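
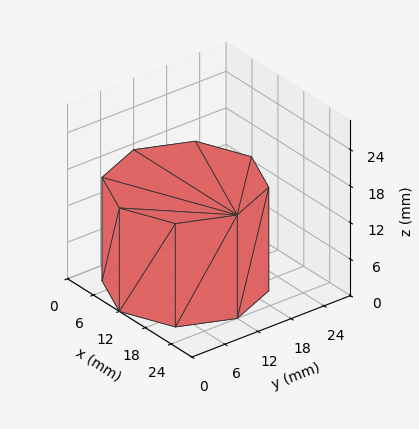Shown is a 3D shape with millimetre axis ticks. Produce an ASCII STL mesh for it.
Reading the render: the shape is a regular 8-sided prism (a cylinder approximated with 8 flat sides), circumscribed radius ≈ 12 mm, height ≈ 17 mm (dimensions read to the nearest mm from the axis ticks). For the STL, each face is triangulated and given an outward normal.

solid part
  facet normal 0.0000 0.0000 -1.0000
    outer loop
      vertex 12.000 24.000 0.000
      vertex 20.485 20.485 0.000
      vertex 24.000 12.000 0.000
    endloop
  endfacet
  facet normal 0.0000 0.0000 -1.0000
    outer loop
      vertex 3.515 20.485 0.000
      vertex 12.000 24.000 0.000
      vertex 24.000 12.000 0.000
    endloop
  endfacet
  facet normal 0.0000 0.0000 -1.0000
    outer loop
      vertex 0.000 12.000 0.000
      vertex 3.515 20.485 0.000
      vertex 24.000 12.000 0.000
    endloop
  endfacet
  facet normal 0.0000 0.0000 -1.0000
    outer loop
      vertex 3.515 3.515 0.000
      vertex 0.000 12.000 0.000
      vertex 24.000 12.000 0.000
    endloop
  endfacet
  facet normal 0.0000 0.0000 -1.0000
    outer loop
      vertex 12.000 0.000 0.000
      vertex 3.515 3.515 0.000
      vertex 24.000 12.000 0.000
    endloop
  endfacet
  facet normal 0.0000 0.0000 -1.0000
    outer loop
      vertex 20.485 3.515 0.000
      vertex 12.000 0.000 0.000
      vertex 24.000 12.000 0.000
    endloop
  endfacet
  facet normal 0.0000 0.0000 1.0000
    outer loop
      vertex 24.000 12.000 17.000
      vertex 20.485 20.485 17.000
      vertex 12.000 24.000 17.000
    endloop
  endfacet
  facet normal 0.0000 0.0000 1.0000
    outer loop
      vertex 24.000 12.000 17.000
      vertex 12.000 24.000 17.000
      vertex 3.515 20.485 17.000
    endloop
  endfacet
  facet normal 0.0000 0.0000 1.0000
    outer loop
      vertex 24.000 12.000 17.000
      vertex 3.515 20.485 17.000
      vertex 0.000 12.000 17.000
    endloop
  endfacet
  facet normal 0.0000 0.0000 1.0000
    outer loop
      vertex 24.000 12.000 17.000
      vertex 0.000 12.000 17.000
      vertex 3.515 3.515 17.000
    endloop
  endfacet
  facet normal 0.0000 0.0000 1.0000
    outer loop
      vertex 24.000 12.000 17.000
      vertex 3.515 3.515 17.000
      vertex 12.000 0.000 17.000
    endloop
  endfacet
  facet normal 0.0000 0.0000 1.0000
    outer loop
      vertex 24.000 12.000 17.000
      vertex 12.000 0.000 17.000
      vertex 20.485 3.515 17.000
    endloop
  endfacet
  facet normal 0.9239 0.3827 0.0000
    outer loop
      vertex 24.000 12.000 0.000
      vertex 20.485 20.485 0.000
      vertex 20.485 20.485 17.000
    endloop
  endfacet
  facet normal 0.9239 0.3827 0.0000
    outer loop
      vertex 24.000 12.000 0.000
      vertex 20.485 20.485 17.000
      vertex 24.000 12.000 17.000
    endloop
  endfacet
  facet normal 0.3827 0.9239 0.0000
    outer loop
      vertex 20.485 20.485 0.000
      vertex 12.000 24.000 0.000
      vertex 12.000 24.000 17.000
    endloop
  endfacet
  facet normal 0.3827 0.9239 0.0000
    outer loop
      vertex 20.485 20.485 0.000
      vertex 12.000 24.000 17.000
      vertex 20.485 20.485 17.000
    endloop
  endfacet
  facet normal -0.3827 0.9239 0.0000
    outer loop
      vertex 12.000 24.000 0.000
      vertex 3.515 20.485 0.000
      vertex 3.515 20.485 17.000
    endloop
  endfacet
  facet normal -0.3827 0.9239 0.0000
    outer loop
      vertex 12.000 24.000 0.000
      vertex 3.515 20.485 17.000
      vertex 12.000 24.000 17.000
    endloop
  endfacet
  facet normal -0.9239 0.3827 0.0000
    outer loop
      vertex 3.515 20.485 0.000
      vertex 0.000 12.000 0.000
      vertex 0.000 12.000 17.000
    endloop
  endfacet
  facet normal -0.9239 0.3827 0.0000
    outer loop
      vertex 3.515 20.485 0.000
      vertex 0.000 12.000 17.000
      vertex 3.515 20.485 17.000
    endloop
  endfacet
  facet normal -0.9239 -0.3827 0.0000
    outer loop
      vertex 0.000 12.000 0.000
      vertex 3.515 3.515 0.000
      vertex 3.515 3.515 17.000
    endloop
  endfacet
  facet normal -0.9239 -0.3827 0.0000
    outer loop
      vertex 0.000 12.000 0.000
      vertex 3.515 3.515 17.000
      vertex 0.000 12.000 17.000
    endloop
  endfacet
  facet normal -0.3827 -0.9239 0.0000
    outer loop
      vertex 3.515 3.515 0.000
      vertex 12.000 0.000 0.000
      vertex 12.000 0.000 17.000
    endloop
  endfacet
  facet normal -0.3827 -0.9239 0.0000
    outer loop
      vertex 3.515 3.515 0.000
      vertex 12.000 0.000 17.000
      vertex 3.515 3.515 17.000
    endloop
  endfacet
  facet normal 0.3827 -0.9239 0.0000
    outer loop
      vertex 12.000 0.000 0.000
      vertex 20.485 3.515 0.000
      vertex 20.485 3.515 17.000
    endloop
  endfacet
  facet normal 0.3827 -0.9239 0.0000
    outer loop
      vertex 12.000 0.000 0.000
      vertex 20.485 3.515 17.000
      vertex 12.000 0.000 17.000
    endloop
  endfacet
  facet normal 0.9239 -0.3827 0.0000
    outer loop
      vertex 20.485 3.515 0.000
      vertex 24.000 12.000 0.000
      vertex 24.000 12.000 17.000
    endloop
  endfacet
  facet normal 0.9239 -0.3827 0.0000
    outer loop
      vertex 20.485 3.515 0.000
      vertex 24.000 12.000 17.000
      vertex 20.485 3.515 17.000
    endloop
  endfacet
endsolid part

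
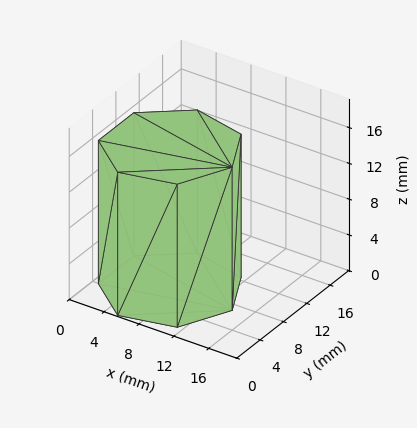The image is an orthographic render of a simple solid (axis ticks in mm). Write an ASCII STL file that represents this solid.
Reading the render: the shape is a regular 7-sided prism (a cylinder approximated with 7 flat sides), circumscribed radius ≈ 7 mm, height ≈ 16 mm (dimensions read to the nearest mm from the axis ticks). For the STL, each face is triangulated and given an outward normal.

solid part
  facet normal 0.0000 0.0000 -1.0000
    outer loop
      vertex 5.44 13.82 0.00
      vertex 11.36 12.47 0.00
      vertex 14.00 7.00 0.00
    endloop
  endfacet
  facet normal 0.0000 0.0000 -1.0000
    outer loop
      vertex 0.69 10.04 0.00
      vertex 5.44 13.82 0.00
      vertex 14.00 7.00 0.00
    endloop
  endfacet
  facet normal 0.0000 0.0000 -1.0000
    outer loop
      vertex 0.69 3.96 0.00
      vertex 0.69 10.04 0.00
      vertex 14.00 7.00 0.00
    endloop
  endfacet
  facet normal 0.0000 0.0000 -1.0000
    outer loop
      vertex 5.44 0.18 0.00
      vertex 0.69 3.96 0.00
      vertex 14.00 7.00 0.00
    endloop
  endfacet
  facet normal 0.0000 0.0000 -1.0000
    outer loop
      vertex 11.36 1.53 0.00
      vertex 5.44 0.18 0.00
      vertex 14.00 7.00 0.00
    endloop
  endfacet
  facet normal 0.0000 0.0000 1.0000
    outer loop
      vertex 14.00 7.00 16.00
      vertex 11.36 12.47 16.00
      vertex 5.44 13.82 16.00
    endloop
  endfacet
  facet normal 0.0000 0.0000 1.0000
    outer loop
      vertex 14.00 7.00 16.00
      vertex 5.44 13.82 16.00
      vertex 0.69 10.04 16.00
    endloop
  endfacet
  facet normal 0.0000 0.0000 1.0000
    outer loop
      vertex 14.00 7.00 16.00
      vertex 0.69 10.04 16.00
      vertex 0.69 3.96 16.00
    endloop
  endfacet
  facet normal 0.0000 0.0000 1.0000
    outer loop
      vertex 14.00 7.00 16.00
      vertex 0.69 3.96 16.00
      vertex 5.44 0.18 16.00
    endloop
  endfacet
  facet normal 0.0000 0.0000 1.0000
    outer loop
      vertex 14.00 7.00 16.00
      vertex 5.44 0.18 16.00
      vertex 11.36 1.53 16.00
    endloop
  endfacet
  facet normal 0.9006 0.4347 0.0000
    outer loop
      vertex 14.00 7.00 0.00
      vertex 11.36 12.47 0.00
      vertex 11.36 12.47 16.00
    endloop
  endfacet
  facet normal 0.9006 0.4347 0.0000
    outer loop
      vertex 14.00 7.00 0.00
      vertex 11.36 12.47 16.00
      vertex 14.00 7.00 16.00
    endloop
  endfacet
  facet normal 0.2223 0.9750 0.0000
    outer loop
      vertex 11.36 12.47 0.00
      vertex 5.44 13.82 0.00
      vertex 5.44 13.82 16.00
    endloop
  endfacet
  facet normal 0.2223 0.9750 0.0000
    outer loop
      vertex 11.36 12.47 0.00
      vertex 5.44 13.82 16.00
      vertex 11.36 12.47 16.00
    endloop
  endfacet
  facet normal -0.6227 0.7825 0.0000
    outer loop
      vertex 5.44 13.82 0.00
      vertex 0.69 10.04 0.00
      vertex 0.69 10.04 16.00
    endloop
  endfacet
  facet normal -0.6227 0.7825 0.0000
    outer loop
      vertex 5.44 13.82 0.00
      vertex 0.69 10.04 16.00
      vertex 5.44 13.82 16.00
    endloop
  endfacet
  facet normal -1.0000 0.0000 0.0000
    outer loop
      vertex 0.69 10.04 0.00
      vertex 0.69 3.96 0.00
      vertex 0.69 3.96 16.00
    endloop
  endfacet
  facet normal -1.0000 0.0000 0.0000
    outer loop
      vertex 0.69 10.04 0.00
      vertex 0.69 3.96 16.00
      vertex 0.69 10.04 16.00
    endloop
  endfacet
  facet normal -0.6227 -0.7825 0.0000
    outer loop
      vertex 0.69 3.96 0.00
      vertex 5.44 0.18 0.00
      vertex 5.44 0.18 16.00
    endloop
  endfacet
  facet normal -0.6227 -0.7825 0.0000
    outer loop
      vertex 0.69 3.96 0.00
      vertex 5.44 0.18 16.00
      vertex 0.69 3.96 16.00
    endloop
  endfacet
  facet normal 0.2223 -0.9750 0.0000
    outer loop
      vertex 5.44 0.18 0.00
      vertex 11.36 1.53 0.00
      vertex 11.36 1.53 16.00
    endloop
  endfacet
  facet normal 0.2223 -0.9750 0.0000
    outer loop
      vertex 5.44 0.18 0.00
      vertex 11.36 1.53 16.00
      vertex 5.44 0.18 16.00
    endloop
  endfacet
  facet normal 0.9006 -0.4347 0.0000
    outer loop
      vertex 11.36 1.53 0.00
      vertex 14.00 7.00 0.00
      vertex 14.00 7.00 16.00
    endloop
  endfacet
  facet normal 0.9006 -0.4347 0.0000
    outer loop
      vertex 11.36 1.53 0.00
      vertex 14.00 7.00 16.00
      vertex 11.36 1.53 16.00
    endloop
  endfacet
endsolid part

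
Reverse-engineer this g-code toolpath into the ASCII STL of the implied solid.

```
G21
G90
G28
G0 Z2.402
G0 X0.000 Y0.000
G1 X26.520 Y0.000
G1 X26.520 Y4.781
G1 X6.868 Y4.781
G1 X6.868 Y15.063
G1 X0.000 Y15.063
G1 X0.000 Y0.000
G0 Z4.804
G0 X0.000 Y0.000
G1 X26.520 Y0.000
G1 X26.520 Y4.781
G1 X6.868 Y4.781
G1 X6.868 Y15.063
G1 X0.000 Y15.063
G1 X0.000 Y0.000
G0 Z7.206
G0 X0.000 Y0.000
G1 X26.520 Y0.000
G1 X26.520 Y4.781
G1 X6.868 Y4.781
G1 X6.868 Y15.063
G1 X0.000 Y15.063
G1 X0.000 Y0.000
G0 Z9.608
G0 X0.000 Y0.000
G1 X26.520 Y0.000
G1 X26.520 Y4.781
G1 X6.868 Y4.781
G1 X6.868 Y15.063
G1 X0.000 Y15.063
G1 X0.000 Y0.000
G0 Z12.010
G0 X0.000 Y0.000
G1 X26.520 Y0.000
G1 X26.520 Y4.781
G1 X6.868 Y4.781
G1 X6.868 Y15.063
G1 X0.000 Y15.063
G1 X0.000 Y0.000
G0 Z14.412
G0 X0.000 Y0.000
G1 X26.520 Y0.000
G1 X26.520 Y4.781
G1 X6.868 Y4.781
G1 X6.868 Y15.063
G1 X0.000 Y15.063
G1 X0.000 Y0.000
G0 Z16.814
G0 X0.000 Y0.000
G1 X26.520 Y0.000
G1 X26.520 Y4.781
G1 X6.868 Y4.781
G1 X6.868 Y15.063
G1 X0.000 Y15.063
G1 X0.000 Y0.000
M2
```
solid part
  facet normal 0.0000 0.0000 -1.0000
    outer loop
      vertex 26.520 4.781 0.000
      vertex 26.520 0.000 0.000
      vertex 0.000 0.000 0.000
    endloop
  endfacet
  facet normal 0.0000 0.0000 -1.0000
    outer loop
      vertex 6.868 4.781 0.000
      vertex 26.520 4.781 0.000
      vertex 0.000 0.000 0.000
    endloop
  endfacet
  facet normal 0.0000 0.0000 -1.0000
    outer loop
      vertex 6.868 15.063 0.000
      vertex 6.868 4.781 0.000
      vertex 0.000 0.000 0.000
    endloop
  endfacet
  facet normal 0.0000 0.0000 -1.0000
    outer loop
      vertex 0.000 15.063 0.000
      vertex 6.868 15.063 0.000
      vertex 0.000 0.000 0.000
    endloop
  endfacet
  facet normal 0.0000 0.0000 1.0000
    outer loop
      vertex 0.000 0.000 16.814
      vertex 26.520 0.000 16.814
      vertex 26.520 4.781 16.814
    endloop
  endfacet
  facet normal 0.0000 0.0000 1.0000
    outer loop
      vertex 0.000 0.000 16.814
      vertex 26.520 4.781 16.814
      vertex 6.868 4.781 16.814
    endloop
  endfacet
  facet normal 0.0000 0.0000 1.0000
    outer loop
      vertex 0.000 0.000 16.814
      vertex 6.868 4.781 16.814
      vertex 6.868 15.063 16.814
    endloop
  endfacet
  facet normal 0.0000 0.0000 1.0000
    outer loop
      vertex 0.000 0.000 16.814
      vertex 6.868 15.063 16.814
      vertex 0.000 15.063 16.814
    endloop
  endfacet
  facet normal 0.0000 -1.0000 0.0000
    outer loop
      vertex 0.000 0.000 0.000
      vertex 26.520 0.000 0.000
      vertex 26.520 0.000 16.814
    endloop
  endfacet
  facet normal 0.0000 -1.0000 0.0000
    outer loop
      vertex 0.000 0.000 0.000
      vertex 26.520 0.000 16.814
      vertex 0.000 0.000 16.814
    endloop
  endfacet
  facet normal 1.0000 0.0000 0.0000
    outer loop
      vertex 26.520 0.000 0.000
      vertex 26.520 4.781 0.000
      vertex 26.520 4.781 16.814
    endloop
  endfacet
  facet normal 1.0000 0.0000 0.0000
    outer loop
      vertex 26.520 0.000 0.000
      vertex 26.520 4.781 16.814
      vertex 26.520 0.000 16.814
    endloop
  endfacet
  facet normal 0.0000 1.0000 0.0000
    outer loop
      vertex 26.520 4.781 0.000
      vertex 6.868 4.781 0.000
      vertex 6.868 4.781 16.814
    endloop
  endfacet
  facet normal 0.0000 1.0000 0.0000
    outer loop
      vertex 26.520 4.781 0.000
      vertex 6.868 4.781 16.814
      vertex 26.520 4.781 16.814
    endloop
  endfacet
  facet normal 1.0000 0.0000 0.0000
    outer loop
      vertex 6.868 4.781 0.000
      vertex 6.868 15.063 0.000
      vertex 6.868 15.063 16.814
    endloop
  endfacet
  facet normal 1.0000 0.0000 0.0000
    outer loop
      vertex 6.868 4.781 0.000
      vertex 6.868 15.063 16.814
      vertex 6.868 4.781 16.814
    endloop
  endfacet
  facet normal 0.0000 1.0000 0.0000
    outer loop
      vertex 6.868 15.063 0.000
      vertex 0.000 15.063 0.000
      vertex 0.000 15.063 16.814
    endloop
  endfacet
  facet normal 0.0000 1.0000 0.0000
    outer loop
      vertex 6.868 15.063 0.000
      vertex 0.000 15.063 16.814
      vertex 6.868 15.063 16.814
    endloop
  endfacet
  facet normal -1.0000 0.0000 0.0000
    outer loop
      vertex 0.000 15.063 0.000
      vertex 0.000 0.000 0.000
      vertex 0.000 0.000 16.814
    endloop
  endfacet
  facet normal -1.0000 0.0000 0.0000
    outer loop
      vertex 0.000 15.063 0.000
      vertex 0.000 0.000 16.814
      vertex 0.000 15.063 16.814
    endloop
  endfacet
endsolid part

The G0 Z moves step by Δz≈2.402 mm. Every layer's G1 loop is the same polygon, so the solid is a straight extrusion of it from z=0 to z≈16.8. Closing with flat bottom and top caps and triangulating gives 20 facets — an L-shaped prism: outer 26.5 × 15.1 mm, arm thicknesses ≈ 4.78 mm (horizontal) and 6.87 mm (vertical), extruded 16.8 mm in z.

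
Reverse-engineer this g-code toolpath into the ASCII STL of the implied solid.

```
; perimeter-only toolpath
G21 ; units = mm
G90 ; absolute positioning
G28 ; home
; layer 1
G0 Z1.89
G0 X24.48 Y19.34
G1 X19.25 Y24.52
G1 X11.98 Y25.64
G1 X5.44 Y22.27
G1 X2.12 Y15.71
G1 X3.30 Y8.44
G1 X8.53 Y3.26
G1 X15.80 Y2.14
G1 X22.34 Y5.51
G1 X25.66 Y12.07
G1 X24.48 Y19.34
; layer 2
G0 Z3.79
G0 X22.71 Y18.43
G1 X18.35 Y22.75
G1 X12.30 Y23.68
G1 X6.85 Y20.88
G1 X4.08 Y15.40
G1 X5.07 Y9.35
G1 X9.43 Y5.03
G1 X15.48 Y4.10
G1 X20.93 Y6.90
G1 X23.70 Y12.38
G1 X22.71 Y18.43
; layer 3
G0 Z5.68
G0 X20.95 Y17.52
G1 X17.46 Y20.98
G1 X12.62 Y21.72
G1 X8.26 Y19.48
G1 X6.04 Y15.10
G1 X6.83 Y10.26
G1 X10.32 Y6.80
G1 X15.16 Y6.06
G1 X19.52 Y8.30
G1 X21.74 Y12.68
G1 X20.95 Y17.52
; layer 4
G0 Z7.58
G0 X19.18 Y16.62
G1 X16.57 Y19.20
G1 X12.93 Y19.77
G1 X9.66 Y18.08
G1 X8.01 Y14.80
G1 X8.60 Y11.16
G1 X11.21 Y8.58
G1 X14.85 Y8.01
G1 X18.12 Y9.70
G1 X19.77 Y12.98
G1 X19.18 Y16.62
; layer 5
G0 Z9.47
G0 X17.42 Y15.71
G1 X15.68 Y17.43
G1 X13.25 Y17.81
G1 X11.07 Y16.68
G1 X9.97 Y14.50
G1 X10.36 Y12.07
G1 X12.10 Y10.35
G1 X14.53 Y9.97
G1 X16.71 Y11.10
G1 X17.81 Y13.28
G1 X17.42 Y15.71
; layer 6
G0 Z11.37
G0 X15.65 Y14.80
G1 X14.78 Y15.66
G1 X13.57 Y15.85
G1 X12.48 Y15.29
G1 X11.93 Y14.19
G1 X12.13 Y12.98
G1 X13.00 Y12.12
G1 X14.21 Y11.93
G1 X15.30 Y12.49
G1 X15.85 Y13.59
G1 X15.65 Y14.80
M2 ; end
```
solid part
  facet normal 0.0000 0.0000 -1.0000
    outer loop
      vertex 11.66 27.60 0.00
      vertex 20.14 26.29 0.00
      vertex 26.24 20.25 0.00
    endloop
  endfacet
  facet normal 0.0000 0.0000 -1.0000
    outer loop
      vertex 4.03 23.67 0.00
      vertex 11.66 27.60 0.00
      vertex 26.24 20.25 0.00
    endloop
  endfacet
  facet normal 0.0000 0.0000 -1.0000
    outer loop
      vertex 0.16 16.01 0.00
      vertex 4.03 23.67 0.00
      vertex 26.24 20.25 0.00
    endloop
  endfacet
  facet normal 0.0000 0.0000 -1.0000
    outer loop
      vertex 1.54 7.53 0.00
      vertex 0.16 16.01 0.00
      vertex 26.24 20.25 0.00
    endloop
  endfacet
  facet normal 0.0000 0.0000 -1.0000
    outer loop
      vertex 7.64 1.49 0.00
      vertex 1.54 7.53 0.00
      vertex 26.24 20.25 0.00
    endloop
  endfacet
  facet normal 0.0000 0.0000 -1.0000
    outer loop
      vertex 16.12 0.18 0.00
      vertex 7.64 1.49 0.00
      vertex 26.24 20.25 0.00
    endloop
  endfacet
  facet normal 0.0000 0.0000 -1.0000
    outer loop
      vertex 23.75 4.11 0.00
      vertex 16.12 0.18 0.00
      vertex 26.24 20.25 0.00
    endloop
  endfacet
  facet normal 0.0000 0.0000 -1.0000
    outer loop
      vertex 27.62 11.77 0.00
      vertex 23.75 4.11 0.00
      vertex 26.24 20.25 0.00
    endloop
  endfacet
  facet normal 0.4985 0.5034 0.7057
    outer loop
      vertex 26.24 20.25 0.00
      vertex 20.14 26.29 0.00
      vertex 13.89 13.89 13.26
    endloop
  endfacet
  facet normal 0.1082 0.7002 0.7057
    outer loop
      vertex 20.14 26.29 0.00
      vertex 11.66 27.60 0.00
      vertex 13.89 13.89 13.26
    endloop
  endfacet
  facet normal -0.3244 0.6298 0.7058
    outer loop
      vertex 11.66 27.60 0.00
      vertex 4.03 23.67 0.00
      vertex 13.89 13.89 13.26
    endloop
  endfacet
  facet normal -0.6323 0.3195 0.7058
    outer loop
      vertex 4.03 23.67 0.00
      vertex 0.16 16.01 0.00
      vertex 13.89 13.89 13.26
    endloop
  endfacet
  facet normal -0.6992 -0.1138 0.7058
    outer loop
      vertex 0.16 16.01 0.00
      vertex 1.54 7.53 0.00
      vertex 13.89 13.89 13.26
    endloop
  endfacet
  facet normal -0.4985 -0.5034 0.7057
    outer loop
      vertex 1.54 7.53 0.00
      vertex 7.64 1.49 0.00
      vertex 13.89 13.89 13.26
    endloop
  endfacet
  facet normal -0.1082 -0.7002 0.7057
    outer loop
      vertex 7.64 1.49 0.00
      vertex 16.12 0.18 0.00
      vertex 13.89 13.89 13.26
    endloop
  endfacet
  facet normal 0.3244 -0.6298 0.7058
    outer loop
      vertex 16.12 0.18 0.00
      vertex 23.75 4.11 0.00
      vertex 13.89 13.89 13.26
    endloop
  endfacet
  facet normal 0.6323 -0.3195 0.7058
    outer loop
      vertex 23.75 4.11 0.00
      vertex 27.62 11.77 0.00
      vertex 13.89 13.89 13.26
    endloop
  endfacet
  facet normal 0.6992 0.1138 0.7058
    outer loop
      vertex 27.62 11.77 0.00
      vertex 26.24 20.25 0.00
      vertex 13.89 13.89 13.26
    endloop
  endfacet
endsolid part

The G0 Z moves step by Δz≈1.89 mm. The G1 loops shrink linearly with z, so the solid tapers from its base footprint up to z≈13.3. Closing with a flat bottom cap and the tapered top and triangulating gives 18 facets — a regular 10-sided pyramid, base circumscribed radius ≈ 13.9 mm, apex at z ≈ 13.3 mm.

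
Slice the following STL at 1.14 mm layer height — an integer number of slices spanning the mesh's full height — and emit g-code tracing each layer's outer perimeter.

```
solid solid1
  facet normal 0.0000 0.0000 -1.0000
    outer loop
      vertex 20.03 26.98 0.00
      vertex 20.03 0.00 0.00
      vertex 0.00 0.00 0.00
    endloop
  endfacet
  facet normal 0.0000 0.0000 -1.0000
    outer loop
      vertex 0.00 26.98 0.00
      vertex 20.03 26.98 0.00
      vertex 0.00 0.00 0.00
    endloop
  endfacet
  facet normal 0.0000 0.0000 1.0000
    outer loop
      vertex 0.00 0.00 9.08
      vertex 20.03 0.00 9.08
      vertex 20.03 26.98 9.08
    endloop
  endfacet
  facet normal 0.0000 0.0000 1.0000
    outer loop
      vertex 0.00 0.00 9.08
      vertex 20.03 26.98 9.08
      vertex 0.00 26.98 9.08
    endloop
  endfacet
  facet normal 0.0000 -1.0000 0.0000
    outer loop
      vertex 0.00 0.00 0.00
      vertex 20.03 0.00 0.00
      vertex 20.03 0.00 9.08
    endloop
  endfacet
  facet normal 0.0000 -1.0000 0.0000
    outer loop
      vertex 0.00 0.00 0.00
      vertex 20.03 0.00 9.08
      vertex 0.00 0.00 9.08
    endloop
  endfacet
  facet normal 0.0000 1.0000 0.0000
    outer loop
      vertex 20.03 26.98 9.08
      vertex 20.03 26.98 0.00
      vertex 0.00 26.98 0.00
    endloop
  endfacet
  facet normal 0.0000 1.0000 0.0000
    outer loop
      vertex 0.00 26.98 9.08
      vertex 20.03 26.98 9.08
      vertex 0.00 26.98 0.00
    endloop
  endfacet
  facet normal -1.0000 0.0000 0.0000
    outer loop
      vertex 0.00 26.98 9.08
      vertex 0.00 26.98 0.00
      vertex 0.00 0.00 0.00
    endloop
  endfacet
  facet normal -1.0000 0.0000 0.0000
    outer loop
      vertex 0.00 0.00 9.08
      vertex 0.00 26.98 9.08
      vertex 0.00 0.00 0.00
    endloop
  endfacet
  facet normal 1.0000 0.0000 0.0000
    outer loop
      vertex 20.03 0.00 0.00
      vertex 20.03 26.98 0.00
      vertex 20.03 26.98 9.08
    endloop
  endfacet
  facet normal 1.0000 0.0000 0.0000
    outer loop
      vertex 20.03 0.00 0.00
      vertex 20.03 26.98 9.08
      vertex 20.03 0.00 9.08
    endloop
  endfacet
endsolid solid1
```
; perimeter-only toolpath
G21 ; units = mm
G90 ; absolute positioning
G28 ; home
; layer 1
G0 Z1.14
G0 X0.00 Y0.00
G1 X20.03 Y0.00
G1 X20.03 Y26.98
G1 X0.00 Y26.98
G1 X0.00 Y0.00
; layer 2
G0 Z2.27
G0 X0.00 Y0.00
G1 X20.03 Y0.00
G1 X20.03 Y26.98
G1 X0.00 Y26.98
G1 X0.00 Y0.00
; layer 3
G0 Z3.41
G0 X0.00 Y0.00
G1 X20.03 Y0.00
G1 X20.03 Y26.98
G1 X0.00 Y26.98
G1 X0.00 Y0.00
; layer 4
G0 Z4.54
G0 X0.00 Y0.00
G1 X20.03 Y0.00
G1 X20.03 Y26.98
G1 X0.00 Y26.98
G1 X0.00 Y0.00
; layer 5
G0 Z5.67
G0 X0.00 Y0.00
G1 X20.03 Y0.00
G1 X20.03 Y26.98
G1 X0.00 Y26.98
G1 X0.00 Y0.00
; layer 6
G0 Z6.81
G0 X0.00 Y0.00
G1 X20.03 Y0.00
G1 X20.03 Y26.98
G1 X0.00 Y26.98
G1 X0.00 Y0.00
; layer 7
G0 Z7.95
G0 X0.00 Y0.00
G1 X20.03 Y0.00
G1 X20.03 Y26.98
G1 X0.00 Y26.98
G1 X0.00 Y0.00
; layer 8
G0 Z9.08
G0 X0.00 Y0.00
G1 X20.03 Y0.00
G1 X20.03 Y26.98
G1 X0.00 Y26.98
G1 X0.00 Y0.00
M2 ; end

The solid is a rectangular box, roughly 20 × 27 mm footprint and 9.08 mm tall. Slicing at Δz = 1.14 mm — 8 equal slices spanning the solid's height, so layer i sits at z = i·h/8 — gives 8 non-empty perimeters. Each is a 4-segment closed polygon; G0 lifts to the layer z and rapids to the start vertex, then G1 traces the edges.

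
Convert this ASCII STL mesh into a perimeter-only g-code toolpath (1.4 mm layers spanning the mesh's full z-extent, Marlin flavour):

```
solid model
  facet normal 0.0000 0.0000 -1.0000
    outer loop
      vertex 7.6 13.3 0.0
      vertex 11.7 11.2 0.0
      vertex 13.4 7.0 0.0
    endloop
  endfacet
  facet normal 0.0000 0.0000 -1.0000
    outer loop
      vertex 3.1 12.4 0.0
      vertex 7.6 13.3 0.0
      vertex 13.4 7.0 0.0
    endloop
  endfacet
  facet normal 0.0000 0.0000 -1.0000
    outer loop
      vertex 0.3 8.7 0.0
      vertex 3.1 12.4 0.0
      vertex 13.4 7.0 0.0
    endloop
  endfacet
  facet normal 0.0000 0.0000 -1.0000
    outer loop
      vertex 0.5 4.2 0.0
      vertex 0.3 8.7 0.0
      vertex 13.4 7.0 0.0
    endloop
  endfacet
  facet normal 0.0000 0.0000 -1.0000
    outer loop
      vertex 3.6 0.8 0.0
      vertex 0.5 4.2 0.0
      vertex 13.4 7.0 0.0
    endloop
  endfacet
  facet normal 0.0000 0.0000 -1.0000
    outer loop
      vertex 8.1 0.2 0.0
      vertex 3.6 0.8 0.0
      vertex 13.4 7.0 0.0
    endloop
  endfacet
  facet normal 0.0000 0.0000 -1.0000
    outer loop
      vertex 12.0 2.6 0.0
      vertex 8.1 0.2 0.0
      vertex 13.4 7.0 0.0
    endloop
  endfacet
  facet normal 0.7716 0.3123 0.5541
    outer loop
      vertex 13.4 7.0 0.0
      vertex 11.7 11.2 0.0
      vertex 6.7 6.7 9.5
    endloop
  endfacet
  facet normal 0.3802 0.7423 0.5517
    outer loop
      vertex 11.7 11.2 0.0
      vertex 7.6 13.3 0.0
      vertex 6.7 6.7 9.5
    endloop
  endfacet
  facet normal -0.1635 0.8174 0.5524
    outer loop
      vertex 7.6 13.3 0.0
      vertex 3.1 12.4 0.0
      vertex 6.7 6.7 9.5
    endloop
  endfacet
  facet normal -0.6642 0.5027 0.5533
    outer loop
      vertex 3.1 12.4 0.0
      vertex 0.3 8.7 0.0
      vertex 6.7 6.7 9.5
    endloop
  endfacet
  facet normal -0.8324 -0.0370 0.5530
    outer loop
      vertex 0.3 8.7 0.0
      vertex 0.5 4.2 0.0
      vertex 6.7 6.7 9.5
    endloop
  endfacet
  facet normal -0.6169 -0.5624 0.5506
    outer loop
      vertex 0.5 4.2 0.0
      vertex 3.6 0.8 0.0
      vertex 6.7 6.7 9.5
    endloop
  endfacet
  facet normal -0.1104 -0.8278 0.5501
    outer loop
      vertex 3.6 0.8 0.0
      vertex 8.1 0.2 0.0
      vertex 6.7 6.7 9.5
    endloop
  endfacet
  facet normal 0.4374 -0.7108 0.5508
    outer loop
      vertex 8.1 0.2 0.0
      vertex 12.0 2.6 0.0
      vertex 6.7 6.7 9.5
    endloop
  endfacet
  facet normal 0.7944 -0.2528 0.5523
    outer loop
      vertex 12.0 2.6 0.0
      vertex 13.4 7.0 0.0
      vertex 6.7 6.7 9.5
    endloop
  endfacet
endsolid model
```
; perimeter-only toolpath
G21 ; units = mm
G90 ; absolute positioning
G28 ; home
; layer 1
G0 Z1.4
G0 X12.4 Y7.0
G1 X11.0 Y10.6
G1 X7.5 Y12.4
G1 X3.6 Y11.6
G1 X1.2 Y8.4
G1 X1.4 Y4.6
G1 X4.0 Y1.6
G1 X7.9 Y1.1
G1 X11.2 Y3.2
G1 X12.4 Y7.0
; layer 2
G0 Z2.7
G0 X11.5 Y6.9
G1 X10.3 Y9.9
G1 X7.3 Y11.4
G1 X4.1 Y10.8
G1 X2.1 Y8.1
G1 X2.3 Y4.9
G1 X4.5 Y2.5
G1 X7.7 Y2.1
G1 X10.5 Y3.8
G1 X11.5 Y6.9
; layer 3
G0 Z4.1
G0 X10.5 Y6.9
G1 X9.6 Y9.3
G1 X7.2 Y10.5
G1 X4.6 Y10.0
G1 X3.0 Y7.8
G1 X3.2 Y5.3
G1 X4.9 Y3.3
G1 X7.5 Y3.0
G1 X9.7 Y4.4
G1 X10.5 Y6.9
; layer 4
G0 Z5.4
G0 X9.6 Y6.8
G1 X8.8 Y8.6
G1 X7.1 Y9.5
G1 X5.2 Y9.1
G1 X4.0 Y7.6
G1 X4.0 Y5.6
G1 X5.4 Y4.2
G1 X7.3 Y3.9
G1 X9.0 Y4.9
G1 X9.6 Y6.8
; layer 5
G0 Z6.8
G0 X8.6 Y6.8
G1 X8.1 Y8.0
G1 X7.0 Y8.6
G1 X5.7 Y8.3
G1 X4.9 Y7.3
G1 X4.9 Y6.0
G1 X5.8 Y5.0
G1 X7.1 Y4.8
G1 X8.2 Y5.5
G1 X8.6 Y6.8
; layer 6
G0 Z8.1
G0 X7.7 Y6.7
G1 X7.4 Y7.3
G1 X6.8 Y7.6
G1 X6.2 Y7.5
G1 X5.8 Y7.0
G1 X5.8 Y6.3
G1 X6.3 Y5.9
G1 X6.9 Y5.8
G1 X7.5 Y6.1
G1 X7.7 Y6.7
M2 ; end

The solid is a regular 9-sided pyramid, base circumscribed radius ≈ 6.7 mm, apex at z ≈ 9.5 mm. Slicing at Δz = 1.4 mm — 7 equal slices spanning the solid's height, so layer i sits at z = i·h/7 — gives 6 non-empty perimeters. Each is a 9-segment closed polygon; G0 lifts to the layer z and rapids to the start vertex, then G1 traces the edges. The cross-section shrinks linearly with z (the slice at the apex is degenerate and omitted).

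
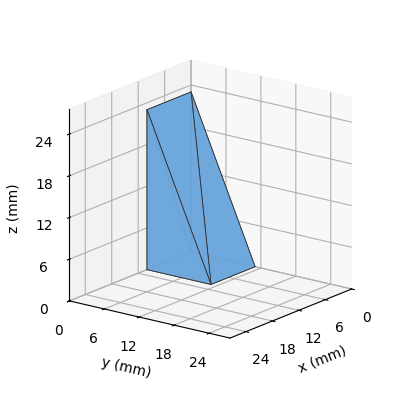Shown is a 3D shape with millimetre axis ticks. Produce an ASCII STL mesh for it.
Reading the render: the shape is a wedge (ramp): 10 × 11 mm base, rising to 23 mm along the y=0 edge and sloping linearly to z=0 at y=11 (dimensions read to the nearest mm from the axis ticks). For the STL, each face is triangulated and given an outward normal.

solid part
  facet normal 0.0000 0.0000 -1.0000
    outer loop
      vertex 10.000 11.000 0.000
      vertex 10.000 0.000 0.000
      vertex 0.000 0.000 0.000
    endloop
  endfacet
  facet normal 0.0000 0.0000 -1.0000
    outer loop
      vertex 0.000 11.000 0.000
      vertex 10.000 11.000 0.000
      vertex 0.000 0.000 0.000
    endloop
  endfacet
  facet normal 0.0000 -1.0000 0.0000
    outer loop
      vertex 0.000 0.000 0.000
      vertex 10.000 0.000 0.000
      vertex 10.000 0.000 23.000
    endloop
  endfacet
  facet normal 0.0000 -1.0000 0.0000
    outer loop
      vertex 0.000 0.000 0.000
      vertex 10.000 0.000 23.000
      vertex 0.000 0.000 23.000
    endloop
  endfacet
  facet normal 0.0000 0.9021 0.4315
    outer loop
      vertex 0.000 0.000 23.000
      vertex 10.000 0.000 23.000
      vertex 10.000 11.000 0.000
    endloop
  endfacet
  facet normal 0.0000 0.9021 0.4315
    outer loop
      vertex 0.000 0.000 23.000
      vertex 10.000 11.000 0.000
      vertex 0.000 11.000 0.000
    endloop
  endfacet
  facet normal -1.0000 0.0000 0.0000
    outer loop
      vertex 0.000 0.000 23.000
      vertex 0.000 11.000 0.000
      vertex 0.000 0.000 0.000
    endloop
  endfacet
  facet normal 1.0000 0.0000 0.0000
    outer loop
      vertex 10.000 0.000 0.000
      vertex 10.000 11.000 0.000
      vertex 10.000 0.000 23.000
    endloop
  endfacet
endsolid part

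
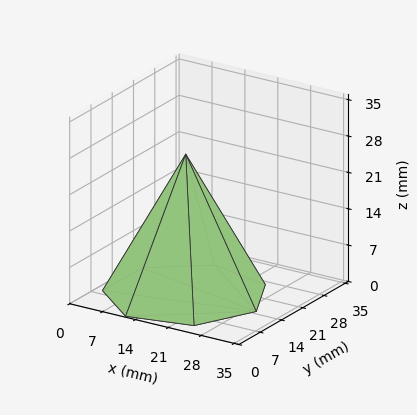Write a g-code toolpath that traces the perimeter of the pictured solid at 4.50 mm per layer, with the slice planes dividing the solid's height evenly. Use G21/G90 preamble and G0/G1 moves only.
Reading the render: the shape is a regular 7-sided pyramid, base circumscribed radius ≈ 15 mm, apex at z ≈ 27 mm (dimensions read to the nearest mm from the axis ticks). For the g-code, the solid's height is divided into equal slices at the stated Δz and each level perimeter traced with G1 moves after a G0 lift.

; perimeter-only toolpath
G21 ; units = mm
G90 ; absolute positioning
G28 ; home
; layer 1
G0 Z4.50
G0 X27.50 Y15.00
G1 X22.79 Y24.78
G1 X12.22 Y27.18
G1 X3.74 Y20.43
G1 X3.74 Y9.57
G1 X12.22 Y2.82
G1 X22.79 Y5.22
G1 X27.50 Y15.00
; layer 2
G0 Z9.00
G0 X25.00 Y15.00
G1 X21.23 Y22.82
G1 X12.77 Y24.75
G1 X5.99 Y19.34
G1 X5.99 Y10.66
G1 X12.77 Y5.25
G1 X21.23 Y7.18
G1 X25.00 Y15.00
; layer 3
G0 Z13.50
G0 X22.50 Y15.00
G1 X19.68 Y20.87
G1 X13.33 Y22.31
G1 X8.24 Y18.26
G1 X8.24 Y11.75
G1 X13.33 Y7.69
G1 X19.68 Y9.13
G1 X22.50 Y15.00
; layer 4
G0 Z18.00
G0 X20.00 Y15.00
G1 X18.12 Y18.91
G1 X13.89 Y19.87
G1 X10.50 Y17.17
G1 X10.50 Y12.83
G1 X13.89 Y10.13
G1 X18.12 Y11.09
G1 X20.00 Y15.00
; layer 5
G0 Z22.50
G0 X17.50 Y15.00
G1 X16.56 Y16.95
G1 X14.44 Y17.44
G1 X12.75 Y16.09
G1 X12.75 Y13.91
G1 X14.44 Y12.56
G1 X16.56 Y13.04
G1 X17.50 Y15.00
M2 ; end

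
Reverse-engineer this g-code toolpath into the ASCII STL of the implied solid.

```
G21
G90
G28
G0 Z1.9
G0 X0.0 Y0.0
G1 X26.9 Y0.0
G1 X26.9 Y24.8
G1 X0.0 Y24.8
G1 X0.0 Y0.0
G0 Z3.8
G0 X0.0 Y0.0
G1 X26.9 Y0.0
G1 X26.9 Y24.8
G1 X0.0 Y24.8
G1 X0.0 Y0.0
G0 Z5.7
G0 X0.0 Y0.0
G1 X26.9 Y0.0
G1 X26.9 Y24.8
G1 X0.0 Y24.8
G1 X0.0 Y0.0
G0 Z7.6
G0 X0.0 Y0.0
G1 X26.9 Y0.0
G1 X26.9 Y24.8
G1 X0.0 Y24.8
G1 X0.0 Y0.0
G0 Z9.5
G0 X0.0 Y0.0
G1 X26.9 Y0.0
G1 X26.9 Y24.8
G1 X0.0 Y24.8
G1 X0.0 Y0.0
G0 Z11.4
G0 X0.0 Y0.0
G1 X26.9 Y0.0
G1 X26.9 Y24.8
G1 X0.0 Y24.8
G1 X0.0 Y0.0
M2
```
solid part
  facet normal 0.0000 0.0000 -1.0000
    outer loop
      vertex 26.9 24.8 0.0
      vertex 26.9 0.0 0.0
      vertex 0.0 0.0 0.0
    endloop
  endfacet
  facet normal 0.0000 0.0000 -1.0000
    outer loop
      vertex 0.0 24.8 0.0
      vertex 26.9 24.8 0.0
      vertex 0.0 0.0 0.0
    endloop
  endfacet
  facet normal 0.0000 0.0000 1.0000
    outer loop
      vertex 0.0 0.0 11.4
      vertex 26.9 0.0 11.4
      vertex 26.9 24.8 11.4
    endloop
  endfacet
  facet normal 0.0000 0.0000 1.0000
    outer loop
      vertex 0.0 0.0 11.4
      vertex 26.9 24.8 11.4
      vertex 0.0 24.8 11.4
    endloop
  endfacet
  facet normal 0.0000 -1.0000 0.0000
    outer loop
      vertex 0.0 0.0 0.0
      vertex 26.9 0.0 0.0
      vertex 26.9 0.0 11.4
    endloop
  endfacet
  facet normal 0.0000 -1.0000 0.0000
    outer loop
      vertex 0.0 0.0 0.0
      vertex 26.9 0.0 11.4
      vertex 0.0 0.0 11.4
    endloop
  endfacet
  facet normal 0.0000 1.0000 0.0000
    outer loop
      vertex 26.9 24.8 11.4
      vertex 26.9 24.8 0.0
      vertex 0.0 24.8 0.0
    endloop
  endfacet
  facet normal 0.0000 1.0000 0.0000
    outer loop
      vertex 0.0 24.8 11.4
      vertex 26.9 24.8 11.4
      vertex 0.0 24.8 0.0
    endloop
  endfacet
  facet normal -1.0000 0.0000 0.0000
    outer loop
      vertex 0.0 24.8 11.4
      vertex 0.0 24.8 0.0
      vertex 0.0 0.0 0.0
    endloop
  endfacet
  facet normal -1.0000 0.0000 0.0000
    outer loop
      vertex 0.0 0.0 11.4
      vertex 0.0 24.8 11.4
      vertex 0.0 0.0 0.0
    endloop
  endfacet
  facet normal 1.0000 0.0000 0.0000
    outer loop
      vertex 26.9 0.0 0.0
      vertex 26.9 24.8 0.0
      vertex 26.9 24.8 11.4
    endloop
  endfacet
  facet normal 1.0000 0.0000 0.0000
    outer loop
      vertex 26.9 0.0 0.0
      vertex 26.9 24.8 11.4
      vertex 26.9 0.0 11.4
    endloop
  endfacet
endsolid part

The G0 Z moves step by Δz≈1.9 mm. Every layer's G1 loop is the same polygon, so the solid is a straight extrusion of it from z=0 to z≈11.4. Closing with flat bottom and top caps and triangulating gives 12 facets — a rectangular box, roughly 26.9 × 24.8 mm footprint and 11.4 mm tall.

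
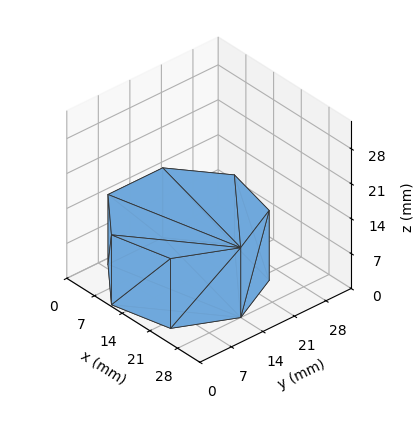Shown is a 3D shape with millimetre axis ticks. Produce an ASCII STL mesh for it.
Reading the render: the shape is a regular 7-sided prism (a cylinder approximated with 7 flat sides), circumscribed radius ≈ 14 mm, height ≈ 14 mm (dimensions read to the nearest mm from the axis ticks). For the STL, each face is triangulated and given an outward normal.

solid part
  facet normal 0.0000 0.0000 -1.0000
    outer loop
      vertex 10.88 27.65 0.00
      vertex 22.73 24.95 0.00
      vertex 28.00 14.00 0.00
    endloop
  endfacet
  facet normal 0.0000 0.0000 -1.0000
    outer loop
      vertex 1.39 20.07 0.00
      vertex 10.88 27.65 0.00
      vertex 28.00 14.00 0.00
    endloop
  endfacet
  facet normal 0.0000 0.0000 -1.0000
    outer loop
      vertex 1.39 7.93 0.00
      vertex 1.39 20.07 0.00
      vertex 28.00 14.00 0.00
    endloop
  endfacet
  facet normal 0.0000 0.0000 -1.0000
    outer loop
      vertex 10.88 0.35 0.00
      vertex 1.39 7.93 0.00
      vertex 28.00 14.00 0.00
    endloop
  endfacet
  facet normal 0.0000 0.0000 -1.0000
    outer loop
      vertex 22.73 3.05 0.00
      vertex 10.88 0.35 0.00
      vertex 28.00 14.00 0.00
    endloop
  endfacet
  facet normal 0.0000 0.0000 1.0000
    outer loop
      vertex 28.00 14.00 14.00
      vertex 22.73 24.95 14.00
      vertex 10.88 27.65 14.00
    endloop
  endfacet
  facet normal 0.0000 0.0000 1.0000
    outer loop
      vertex 28.00 14.00 14.00
      vertex 10.88 27.65 14.00
      vertex 1.39 20.07 14.00
    endloop
  endfacet
  facet normal 0.0000 0.0000 1.0000
    outer loop
      vertex 28.00 14.00 14.00
      vertex 1.39 20.07 14.00
      vertex 1.39 7.93 14.00
    endloop
  endfacet
  facet normal 0.0000 0.0000 1.0000
    outer loop
      vertex 28.00 14.00 14.00
      vertex 1.39 7.93 14.00
      vertex 10.88 0.35 14.00
    endloop
  endfacet
  facet normal 0.0000 0.0000 1.0000
    outer loop
      vertex 28.00 14.00 14.00
      vertex 10.88 0.35 14.00
      vertex 22.73 3.05 14.00
    endloop
  endfacet
  facet normal 0.9011 0.4337 0.0000
    outer loop
      vertex 28.00 14.00 0.00
      vertex 22.73 24.95 0.00
      vertex 22.73 24.95 14.00
    endloop
  endfacet
  facet normal 0.9011 0.4337 0.0000
    outer loop
      vertex 28.00 14.00 0.00
      vertex 22.73 24.95 14.00
      vertex 28.00 14.00 14.00
    endloop
  endfacet
  facet normal 0.2222 0.9750 0.0000
    outer loop
      vertex 22.73 24.95 0.00
      vertex 10.88 27.65 0.00
      vertex 10.88 27.65 14.00
    endloop
  endfacet
  facet normal 0.2222 0.9750 0.0000
    outer loop
      vertex 22.73 24.95 0.00
      vertex 10.88 27.65 14.00
      vertex 22.73 24.95 14.00
    endloop
  endfacet
  facet normal -0.6241 0.7814 0.0000
    outer loop
      vertex 10.88 27.65 0.00
      vertex 1.39 20.07 0.00
      vertex 1.39 20.07 14.00
    endloop
  endfacet
  facet normal -0.6241 0.7814 0.0000
    outer loop
      vertex 10.88 27.65 0.00
      vertex 1.39 20.07 14.00
      vertex 10.88 27.65 14.00
    endloop
  endfacet
  facet normal -1.0000 0.0000 0.0000
    outer loop
      vertex 1.39 20.07 0.00
      vertex 1.39 7.93 0.00
      vertex 1.39 7.93 14.00
    endloop
  endfacet
  facet normal -1.0000 0.0000 0.0000
    outer loop
      vertex 1.39 20.07 0.00
      vertex 1.39 7.93 14.00
      vertex 1.39 20.07 14.00
    endloop
  endfacet
  facet normal -0.6241 -0.7814 0.0000
    outer loop
      vertex 1.39 7.93 0.00
      vertex 10.88 0.35 0.00
      vertex 10.88 0.35 14.00
    endloop
  endfacet
  facet normal -0.6241 -0.7814 0.0000
    outer loop
      vertex 1.39 7.93 0.00
      vertex 10.88 0.35 14.00
      vertex 1.39 7.93 14.00
    endloop
  endfacet
  facet normal 0.2222 -0.9750 0.0000
    outer loop
      vertex 10.88 0.35 0.00
      vertex 22.73 3.05 0.00
      vertex 22.73 3.05 14.00
    endloop
  endfacet
  facet normal 0.2222 -0.9750 0.0000
    outer loop
      vertex 10.88 0.35 0.00
      vertex 22.73 3.05 14.00
      vertex 10.88 0.35 14.00
    endloop
  endfacet
  facet normal 0.9011 -0.4337 0.0000
    outer loop
      vertex 22.73 3.05 0.00
      vertex 28.00 14.00 0.00
      vertex 28.00 14.00 14.00
    endloop
  endfacet
  facet normal 0.9011 -0.4337 0.0000
    outer loop
      vertex 22.73 3.05 0.00
      vertex 28.00 14.00 14.00
      vertex 22.73 3.05 14.00
    endloop
  endfacet
endsolid part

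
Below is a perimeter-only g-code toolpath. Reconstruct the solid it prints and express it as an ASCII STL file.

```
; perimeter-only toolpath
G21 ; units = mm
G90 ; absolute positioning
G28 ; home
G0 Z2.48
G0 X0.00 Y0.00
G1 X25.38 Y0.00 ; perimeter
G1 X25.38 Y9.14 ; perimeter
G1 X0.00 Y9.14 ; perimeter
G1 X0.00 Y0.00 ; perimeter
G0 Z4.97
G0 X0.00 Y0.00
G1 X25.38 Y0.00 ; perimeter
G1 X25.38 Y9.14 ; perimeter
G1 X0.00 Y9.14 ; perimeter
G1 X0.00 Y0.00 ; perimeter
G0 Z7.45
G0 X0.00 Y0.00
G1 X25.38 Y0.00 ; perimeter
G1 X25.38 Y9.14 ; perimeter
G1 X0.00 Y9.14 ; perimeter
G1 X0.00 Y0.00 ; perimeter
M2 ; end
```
solid part
  facet normal 0.0000 0.0000 -1.0000
    outer loop
      vertex 25.38 9.14 0.00
      vertex 25.38 0.00 0.00
      vertex 0.00 0.00 0.00
    endloop
  endfacet
  facet normal 0.0000 0.0000 -1.0000
    outer loop
      vertex 0.00 9.14 0.00
      vertex 25.38 9.14 0.00
      vertex 0.00 0.00 0.00
    endloop
  endfacet
  facet normal 0.0000 0.0000 1.0000
    outer loop
      vertex 0.00 0.00 7.45
      vertex 25.38 0.00 7.45
      vertex 25.38 9.14 7.45
    endloop
  endfacet
  facet normal 0.0000 0.0000 1.0000
    outer loop
      vertex 0.00 0.00 7.45
      vertex 25.38 9.14 7.45
      vertex 0.00 9.14 7.45
    endloop
  endfacet
  facet normal 0.0000 -1.0000 0.0000
    outer loop
      vertex 0.00 0.00 0.00
      vertex 25.38 0.00 0.00
      vertex 25.38 0.00 7.45
    endloop
  endfacet
  facet normal 0.0000 -1.0000 0.0000
    outer loop
      vertex 0.00 0.00 0.00
      vertex 25.38 0.00 7.45
      vertex 0.00 0.00 7.45
    endloop
  endfacet
  facet normal 0.0000 1.0000 0.0000
    outer loop
      vertex 25.38 9.14 7.45
      vertex 25.38 9.14 0.00
      vertex 0.00 9.14 0.00
    endloop
  endfacet
  facet normal 0.0000 1.0000 0.0000
    outer loop
      vertex 0.00 9.14 7.45
      vertex 25.38 9.14 7.45
      vertex 0.00 9.14 0.00
    endloop
  endfacet
  facet normal -1.0000 0.0000 0.0000
    outer loop
      vertex 0.00 9.14 7.45
      vertex 0.00 9.14 0.00
      vertex 0.00 0.00 0.00
    endloop
  endfacet
  facet normal -1.0000 0.0000 0.0000
    outer loop
      vertex 0.00 0.00 7.45
      vertex 0.00 9.14 7.45
      vertex 0.00 0.00 0.00
    endloop
  endfacet
  facet normal 1.0000 0.0000 0.0000
    outer loop
      vertex 25.38 0.00 0.00
      vertex 25.38 9.14 0.00
      vertex 25.38 9.14 7.45
    endloop
  endfacet
  facet normal 1.0000 0.0000 0.0000
    outer loop
      vertex 25.38 0.00 0.00
      vertex 25.38 9.14 7.45
      vertex 25.38 0.00 7.45
    endloop
  endfacet
endsolid part

The G0 Z moves step by Δz≈2.48 mm. Every layer's G1 loop is the same polygon, so the solid is a straight extrusion of it from z=0 to z≈7.45. Closing with flat bottom and top caps and triangulating gives 12 facets — a rectangular box, roughly 25.4 × 9.14 mm footprint and 7.45 mm tall.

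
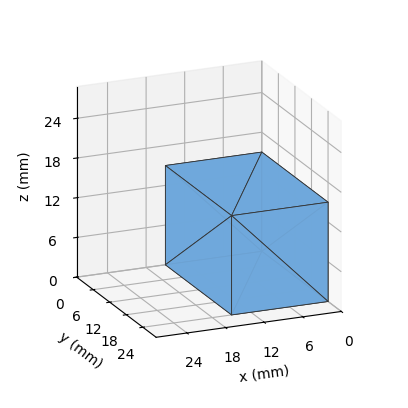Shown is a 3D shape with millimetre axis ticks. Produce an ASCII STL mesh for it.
Reading the render: the shape is a rectangular box, roughly 15 × 24 mm footprint and 15 mm tall (dimensions read to the nearest mm from the axis ticks). For the STL, each face is triangulated and given an outward normal.

solid part
  facet normal 0.0000 0.0000 -1.0000
    outer loop
      vertex 15.00 24.00 0.00
      vertex 15.00 0.00 0.00
      vertex 0.00 0.00 0.00
    endloop
  endfacet
  facet normal 0.0000 0.0000 -1.0000
    outer loop
      vertex 0.00 24.00 0.00
      vertex 15.00 24.00 0.00
      vertex 0.00 0.00 0.00
    endloop
  endfacet
  facet normal 0.0000 0.0000 1.0000
    outer loop
      vertex 0.00 0.00 15.00
      vertex 15.00 0.00 15.00
      vertex 15.00 24.00 15.00
    endloop
  endfacet
  facet normal 0.0000 0.0000 1.0000
    outer loop
      vertex 0.00 0.00 15.00
      vertex 15.00 24.00 15.00
      vertex 0.00 24.00 15.00
    endloop
  endfacet
  facet normal 0.0000 -1.0000 0.0000
    outer loop
      vertex 0.00 0.00 0.00
      vertex 15.00 0.00 0.00
      vertex 15.00 0.00 15.00
    endloop
  endfacet
  facet normal 0.0000 -1.0000 0.0000
    outer loop
      vertex 0.00 0.00 0.00
      vertex 15.00 0.00 15.00
      vertex 0.00 0.00 15.00
    endloop
  endfacet
  facet normal 0.0000 1.0000 0.0000
    outer loop
      vertex 15.00 24.00 15.00
      vertex 15.00 24.00 0.00
      vertex 0.00 24.00 0.00
    endloop
  endfacet
  facet normal 0.0000 1.0000 0.0000
    outer loop
      vertex 0.00 24.00 15.00
      vertex 15.00 24.00 15.00
      vertex 0.00 24.00 0.00
    endloop
  endfacet
  facet normal -1.0000 0.0000 0.0000
    outer loop
      vertex 0.00 24.00 15.00
      vertex 0.00 24.00 0.00
      vertex 0.00 0.00 0.00
    endloop
  endfacet
  facet normal -1.0000 0.0000 0.0000
    outer loop
      vertex 0.00 0.00 15.00
      vertex 0.00 24.00 15.00
      vertex 0.00 0.00 0.00
    endloop
  endfacet
  facet normal 1.0000 0.0000 0.0000
    outer loop
      vertex 15.00 0.00 0.00
      vertex 15.00 24.00 0.00
      vertex 15.00 24.00 15.00
    endloop
  endfacet
  facet normal 1.0000 0.0000 0.0000
    outer loop
      vertex 15.00 0.00 0.00
      vertex 15.00 24.00 15.00
      vertex 15.00 0.00 15.00
    endloop
  endfacet
endsolid part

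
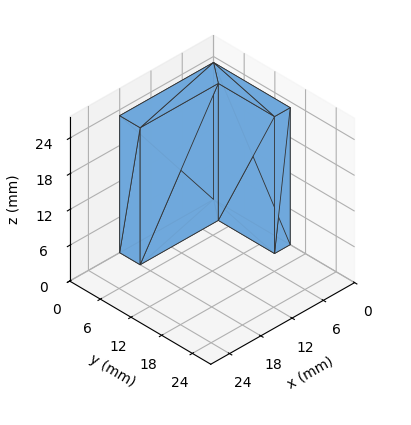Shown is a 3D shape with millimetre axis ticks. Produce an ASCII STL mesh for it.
Reading the render: the shape is an L-shaped prism: outer 18 × 15 mm, arm thicknesses ≈ 4 mm (horizontal) and 3 mm (vertical), extruded 23 mm in z (dimensions read to the nearest mm from the axis ticks). For the STL, each face is triangulated and given an outward normal.

solid part
  facet normal 0.0000 0.0000 -1.0000
    outer loop
      vertex 18.0 4.0 0.0
      vertex 18.0 0.0 0.0
      vertex 0.0 0.0 0.0
    endloop
  endfacet
  facet normal 0.0000 0.0000 -1.0000
    outer loop
      vertex 3.0 4.0 0.0
      vertex 18.0 4.0 0.0
      vertex 0.0 0.0 0.0
    endloop
  endfacet
  facet normal 0.0000 0.0000 -1.0000
    outer loop
      vertex 3.0 15.0 0.0
      vertex 3.0 4.0 0.0
      vertex 0.0 0.0 0.0
    endloop
  endfacet
  facet normal 0.0000 0.0000 -1.0000
    outer loop
      vertex 0.0 15.0 0.0
      vertex 3.0 15.0 0.0
      vertex 0.0 0.0 0.0
    endloop
  endfacet
  facet normal 0.0000 0.0000 1.0000
    outer loop
      vertex 0.0 0.0 23.0
      vertex 18.0 0.0 23.0
      vertex 18.0 4.0 23.0
    endloop
  endfacet
  facet normal 0.0000 0.0000 1.0000
    outer loop
      vertex 0.0 0.0 23.0
      vertex 18.0 4.0 23.0
      vertex 3.0 4.0 23.0
    endloop
  endfacet
  facet normal 0.0000 0.0000 1.0000
    outer loop
      vertex 0.0 0.0 23.0
      vertex 3.0 4.0 23.0
      vertex 3.0 15.0 23.0
    endloop
  endfacet
  facet normal 0.0000 0.0000 1.0000
    outer loop
      vertex 0.0 0.0 23.0
      vertex 3.0 15.0 23.0
      vertex 0.0 15.0 23.0
    endloop
  endfacet
  facet normal 0.0000 -1.0000 0.0000
    outer loop
      vertex 0.0 0.0 0.0
      vertex 18.0 0.0 0.0
      vertex 18.0 0.0 23.0
    endloop
  endfacet
  facet normal 0.0000 -1.0000 0.0000
    outer loop
      vertex 0.0 0.0 0.0
      vertex 18.0 0.0 23.0
      vertex 0.0 0.0 23.0
    endloop
  endfacet
  facet normal 1.0000 0.0000 0.0000
    outer loop
      vertex 18.0 0.0 0.0
      vertex 18.0 4.0 0.0
      vertex 18.0 4.0 23.0
    endloop
  endfacet
  facet normal 1.0000 0.0000 0.0000
    outer loop
      vertex 18.0 0.0 0.0
      vertex 18.0 4.0 23.0
      vertex 18.0 0.0 23.0
    endloop
  endfacet
  facet normal 0.0000 1.0000 0.0000
    outer loop
      vertex 18.0 4.0 0.0
      vertex 3.0 4.0 0.0
      vertex 3.0 4.0 23.0
    endloop
  endfacet
  facet normal 0.0000 1.0000 0.0000
    outer loop
      vertex 18.0 4.0 0.0
      vertex 3.0 4.0 23.0
      vertex 18.0 4.0 23.0
    endloop
  endfacet
  facet normal 1.0000 0.0000 0.0000
    outer loop
      vertex 3.0 4.0 0.0
      vertex 3.0 15.0 0.0
      vertex 3.0 15.0 23.0
    endloop
  endfacet
  facet normal 1.0000 0.0000 0.0000
    outer loop
      vertex 3.0 4.0 0.0
      vertex 3.0 15.0 23.0
      vertex 3.0 4.0 23.0
    endloop
  endfacet
  facet normal 0.0000 1.0000 0.0000
    outer loop
      vertex 3.0 15.0 0.0
      vertex 0.0 15.0 0.0
      vertex 0.0 15.0 23.0
    endloop
  endfacet
  facet normal 0.0000 1.0000 0.0000
    outer loop
      vertex 3.0 15.0 0.0
      vertex 0.0 15.0 23.0
      vertex 3.0 15.0 23.0
    endloop
  endfacet
  facet normal -1.0000 0.0000 0.0000
    outer loop
      vertex 0.0 15.0 0.0
      vertex 0.0 0.0 0.0
      vertex 0.0 0.0 23.0
    endloop
  endfacet
  facet normal -1.0000 0.0000 0.0000
    outer loop
      vertex 0.0 15.0 0.0
      vertex 0.0 0.0 23.0
      vertex 0.0 15.0 23.0
    endloop
  endfacet
endsolid part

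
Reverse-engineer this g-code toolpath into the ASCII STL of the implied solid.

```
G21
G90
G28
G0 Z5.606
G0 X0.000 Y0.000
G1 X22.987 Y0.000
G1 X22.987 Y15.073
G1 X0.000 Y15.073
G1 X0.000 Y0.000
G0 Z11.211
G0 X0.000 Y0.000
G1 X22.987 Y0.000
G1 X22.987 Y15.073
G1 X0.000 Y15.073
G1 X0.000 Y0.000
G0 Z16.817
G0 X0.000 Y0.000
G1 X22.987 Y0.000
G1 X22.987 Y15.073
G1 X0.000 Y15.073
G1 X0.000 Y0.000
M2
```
solid part
  facet normal 0.0000 0.0000 -1.0000
    outer loop
      vertex 22.987 15.073 0.000
      vertex 22.987 0.000 0.000
      vertex 0.000 0.000 0.000
    endloop
  endfacet
  facet normal 0.0000 0.0000 -1.0000
    outer loop
      vertex 0.000 15.073 0.000
      vertex 22.987 15.073 0.000
      vertex 0.000 0.000 0.000
    endloop
  endfacet
  facet normal 0.0000 0.0000 1.0000
    outer loop
      vertex 0.000 0.000 16.817
      vertex 22.987 0.000 16.817
      vertex 22.987 15.073 16.817
    endloop
  endfacet
  facet normal 0.0000 0.0000 1.0000
    outer loop
      vertex 0.000 0.000 16.817
      vertex 22.987 15.073 16.817
      vertex 0.000 15.073 16.817
    endloop
  endfacet
  facet normal 0.0000 -1.0000 0.0000
    outer loop
      vertex 0.000 0.000 0.000
      vertex 22.987 0.000 0.000
      vertex 22.987 0.000 16.817
    endloop
  endfacet
  facet normal 0.0000 -1.0000 0.0000
    outer loop
      vertex 0.000 0.000 0.000
      vertex 22.987 0.000 16.817
      vertex 0.000 0.000 16.817
    endloop
  endfacet
  facet normal 0.0000 1.0000 0.0000
    outer loop
      vertex 22.987 15.073 16.817
      vertex 22.987 15.073 0.000
      vertex 0.000 15.073 0.000
    endloop
  endfacet
  facet normal 0.0000 1.0000 0.0000
    outer loop
      vertex 0.000 15.073 16.817
      vertex 22.987 15.073 16.817
      vertex 0.000 15.073 0.000
    endloop
  endfacet
  facet normal -1.0000 0.0000 0.0000
    outer loop
      vertex 0.000 15.073 16.817
      vertex 0.000 15.073 0.000
      vertex 0.000 0.000 0.000
    endloop
  endfacet
  facet normal -1.0000 0.0000 0.0000
    outer loop
      vertex 0.000 0.000 16.817
      vertex 0.000 15.073 16.817
      vertex 0.000 0.000 0.000
    endloop
  endfacet
  facet normal 1.0000 0.0000 0.0000
    outer loop
      vertex 22.987 0.000 0.000
      vertex 22.987 15.073 0.000
      vertex 22.987 15.073 16.817
    endloop
  endfacet
  facet normal 1.0000 0.0000 0.0000
    outer loop
      vertex 22.987 0.000 0.000
      vertex 22.987 15.073 16.817
      vertex 22.987 0.000 16.817
    endloop
  endfacet
endsolid part

The G0 Z moves step by Δz≈5.606 mm. Every layer's G1 loop is the same polygon, so the solid is a straight extrusion of it from z=0 to z≈16.8. Closing with flat bottom and top caps and triangulating gives 12 facets — a rectangular box, roughly 23 × 15.1 mm footprint and 16.8 mm tall.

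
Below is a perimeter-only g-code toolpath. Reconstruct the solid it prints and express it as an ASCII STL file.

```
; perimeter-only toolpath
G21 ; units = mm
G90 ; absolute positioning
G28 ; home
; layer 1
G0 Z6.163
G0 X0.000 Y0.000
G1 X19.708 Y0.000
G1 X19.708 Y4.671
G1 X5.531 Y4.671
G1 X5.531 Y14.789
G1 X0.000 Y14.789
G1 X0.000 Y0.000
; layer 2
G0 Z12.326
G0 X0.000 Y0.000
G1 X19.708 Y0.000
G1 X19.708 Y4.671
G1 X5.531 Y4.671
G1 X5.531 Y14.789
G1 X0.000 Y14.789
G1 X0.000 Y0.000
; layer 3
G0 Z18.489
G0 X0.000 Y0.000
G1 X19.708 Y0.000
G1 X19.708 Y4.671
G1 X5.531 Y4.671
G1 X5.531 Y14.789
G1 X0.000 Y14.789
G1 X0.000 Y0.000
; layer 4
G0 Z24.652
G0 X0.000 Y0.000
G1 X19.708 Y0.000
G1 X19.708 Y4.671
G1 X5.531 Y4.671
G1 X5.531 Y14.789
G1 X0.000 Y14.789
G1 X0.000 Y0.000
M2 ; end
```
solid part
  facet normal 0.0000 0.0000 -1.0000
    outer loop
      vertex 19.708 4.671 0.000
      vertex 19.708 0.000 0.000
      vertex 0.000 0.000 0.000
    endloop
  endfacet
  facet normal 0.0000 0.0000 -1.0000
    outer loop
      vertex 5.531 4.671 0.000
      vertex 19.708 4.671 0.000
      vertex 0.000 0.000 0.000
    endloop
  endfacet
  facet normal 0.0000 0.0000 -1.0000
    outer loop
      vertex 5.531 14.789 0.000
      vertex 5.531 4.671 0.000
      vertex 0.000 0.000 0.000
    endloop
  endfacet
  facet normal 0.0000 0.0000 -1.0000
    outer loop
      vertex 0.000 14.789 0.000
      vertex 5.531 14.789 0.000
      vertex 0.000 0.000 0.000
    endloop
  endfacet
  facet normal 0.0000 0.0000 1.0000
    outer loop
      vertex 0.000 0.000 24.652
      vertex 19.708 0.000 24.652
      vertex 19.708 4.671 24.652
    endloop
  endfacet
  facet normal 0.0000 0.0000 1.0000
    outer loop
      vertex 0.000 0.000 24.652
      vertex 19.708 4.671 24.652
      vertex 5.531 4.671 24.652
    endloop
  endfacet
  facet normal 0.0000 0.0000 1.0000
    outer loop
      vertex 0.000 0.000 24.652
      vertex 5.531 4.671 24.652
      vertex 5.531 14.789 24.652
    endloop
  endfacet
  facet normal 0.0000 0.0000 1.0000
    outer loop
      vertex 0.000 0.000 24.652
      vertex 5.531 14.789 24.652
      vertex 0.000 14.789 24.652
    endloop
  endfacet
  facet normal 0.0000 -1.0000 0.0000
    outer loop
      vertex 0.000 0.000 0.000
      vertex 19.708 0.000 0.000
      vertex 19.708 0.000 24.652
    endloop
  endfacet
  facet normal 0.0000 -1.0000 0.0000
    outer loop
      vertex 0.000 0.000 0.000
      vertex 19.708 0.000 24.652
      vertex 0.000 0.000 24.652
    endloop
  endfacet
  facet normal 1.0000 0.0000 0.0000
    outer loop
      vertex 19.708 0.000 0.000
      vertex 19.708 4.671 0.000
      vertex 19.708 4.671 24.652
    endloop
  endfacet
  facet normal 1.0000 0.0000 0.0000
    outer loop
      vertex 19.708 0.000 0.000
      vertex 19.708 4.671 24.652
      vertex 19.708 0.000 24.652
    endloop
  endfacet
  facet normal 0.0000 1.0000 0.0000
    outer loop
      vertex 19.708 4.671 0.000
      vertex 5.531 4.671 0.000
      vertex 5.531 4.671 24.652
    endloop
  endfacet
  facet normal 0.0000 1.0000 0.0000
    outer loop
      vertex 19.708 4.671 0.000
      vertex 5.531 4.671 24.652
      vertex 19.708 4.671 24.652
    endloop
  endfacet
  facet normal 1.0000 0.0000 0.0000
    outer loop
      vertex 5.531 4.671 0.000
      vertex 5.531 14.789 0.000
      vertex 5.531 14.789 24.652
    endloop
  endfacet
  facet normal 1.0000 0.0000 0.0000
    outer loop
      vertex 5.531 4.671 0.000
      vertex 5.531 14.789 24.652
      vertex 5.531 4.671 24.652
    endloop
  endfacet
  facet normal 0.0000 1.0000 0.0000
    outer loop
      vertex 5.531 14.789 0.000
      vertex 0.000 14.789 0.000
      vertex 0.000 14.789 24.652
    endloop
  endfacet
  facet normal 0.0000 1.0000 0.0000
    outer loop
      vertex 5.531 14.789 0.000
      vertex 0.000 14.789 24.652
      vertex 5.531 14.789 24.652
    endloop
  endfacet
  facet normal -1.0000 0.0000 0.0000
    outer loop
      vertex 0.000 14.789 0.000
      vertex 0.000 0.000 0.000
      vertex 0.000 0.000 24.652
    endloop
  endfacet
  facet normal -1.0000 0.0000 0.0000
    outer loop
      vertex 0.000 14.789 0.000
      vertex 0.000 0.000 24.652
      vertex 0.000 14.789 24.652
    endloop
  endfacet
endsolid part

The G0 Z moves step by Δz≈6.163 mm. Every layer's G1 loop is the same polygon, so the solid is a straight extrusion of it from z=0 to z≈24.7. Closing with flat bottom and top caps and triangulating gives 20 facets — an L-shaped prism: outer 19.7 × 14.8 mm, arm thicknesses ≈ 4.67 mm (horizontal) and 5.53 mm (vertical), extruded 24.7 mm in z.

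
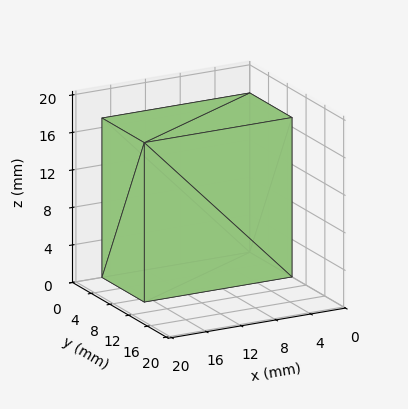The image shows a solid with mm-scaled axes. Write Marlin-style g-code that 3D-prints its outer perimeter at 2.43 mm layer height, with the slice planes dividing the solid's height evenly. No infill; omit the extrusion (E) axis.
Reading the render: the shape is a rectangular box, roughly 17 × 9 mm footprint and 17 mm tall (dimensions read to the nearest mm from the axis ticks). For the g-code, the solid's height is divided into equal slices at the stated Δz and each level perimeter traced with G1 moves after a G0 lift.

; perimeter-only toolpath
G21 ; units = mm
G90 ; absolute positioning
G28 ; home
; layer 1
G0 Z2.43
G0 X0.00 Y0.00
G1 X17.00 Y0.00
G1 X17.00 Y9.00
G1 X0.00 Y9.00
G1 X0.00 Y0.00
; layer 2
G0 Z4.86
G0 X0.00 Y0.00
G1 X17.00 Y0.00
G1 X17.00 Y9.00
G1 X0.00 Y9.00
G1 X0.00 Y0.00
; layer 3
G0 Z7.29
G0 X0.00 Y0.00
G1 X17.00 Y0.00
G1 X17.00 Y9.00
G1 X0.00 Y9.00
G1 X0.00 Y0.00
; layer 4
G0 Z9.71
G0 X0.00 Y0.00
G1 X17.00 Y0.00
G1 X17.00 Y9.00
G1 X0.00 Y9.00
G1 X0.00 Y0.00
; layer 5
G0 Z12.14
G0 X0.00 Y0.00
G1 X17.00 Y0.00
G1 X17.00 Y9.00
G1 X0.00 Y9.00
G1 X0.00 Y0.00
; layer 6
G0 Z14.57
G0 X0.00 Y0.00
G1 X17.00 Y0.00
G1 X17.00 Y9.00
G1 X0.00 Y9.00
G1 X0.00 Y0.00
; layer 7
G0 Z17.00
G0 X0.00 Y0.00
G1 X17.00 Y0.00
G1 X17.00 Y9.00
G1 X0.00 Y9.00
G1 X0.00 Y0.00
M2 ; end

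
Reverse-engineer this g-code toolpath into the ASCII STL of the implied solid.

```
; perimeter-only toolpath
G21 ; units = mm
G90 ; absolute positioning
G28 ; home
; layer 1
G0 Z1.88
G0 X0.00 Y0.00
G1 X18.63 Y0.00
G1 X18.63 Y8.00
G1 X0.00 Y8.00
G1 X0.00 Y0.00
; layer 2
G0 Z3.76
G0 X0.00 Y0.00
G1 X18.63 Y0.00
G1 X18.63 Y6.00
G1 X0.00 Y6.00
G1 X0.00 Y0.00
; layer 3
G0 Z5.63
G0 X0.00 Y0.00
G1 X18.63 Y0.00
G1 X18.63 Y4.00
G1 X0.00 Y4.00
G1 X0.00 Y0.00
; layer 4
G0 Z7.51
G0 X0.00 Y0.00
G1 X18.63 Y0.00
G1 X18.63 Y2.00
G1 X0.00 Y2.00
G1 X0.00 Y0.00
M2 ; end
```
solid part
  facet normal 0.0000 0.0000 -1.0000
    outer loop
      vertex 18.63 10.00 0.00
      vertex 18.63 0.00 0.00
      vertex 0.00 0.00 0.00
    endloop
  endfacet
  facet normal 0.0000 0.0000 -1.0000
    outer loop
      vertex 0.00 10.00 0.00
      vertex 18.63 10.00 0.00
      vertex 0.00 0.00 0.00
    endloop
  endfacet
  facet normal 0.0000 -1.0000 0.0000
    outer loop
      vertex 0.00 0.00 0.00
      vertex 18.63 0.00 0.00
      vertex 18.63 0.00 9.39
    endloop
  endfacet
  facet normal 0.0000 -1.0000 0.0000
    outer loop
      vertex 0.00 0.00 0.00
      vertex 18.63 0.00 9.39
      vertex 0.00 0.00 9.39
    endloop
  endfacet
  facet normal 0.0000 0.6845 0.7290
    outer loop
      vertex 0.00 0.00 9.39
      vertex 18.63 0.00 9.39
      vertex 18.63 10.00 0.00
    endloop
  endfacet
  facet normal 0.0000 0.6845 0.7290
    outer loop
      vertex 0.00 0.00 9.39
      vertex 18.63 10.00 0.00
      vertex 0.00 10.00 0.00
    endloop
  endfacet
  facet normal -1.0000 0.0000 0.0000
    outer loop
      vertex 0.00 0.00 9.39
      vertex 0.00 10.00 0.00
      vertex 0.00 0.00 0.00
    endloop
  endfacet
  facet normal 1.0000 0.0000 0.0000
    outer loop
      vertex 18.63 0.00 0.00
      vertex 18.63 10.00 0.00
      vertex 18.63 0.00 9.39
    endloop
  endfacet
endsolid part

The G0 Z moves step by Δz≈1.88 mm. The G1 loops shrink linearly with z, so the solid tapers from its base footprint up to z≈9.39. Closing with a flat bottom cap and the tapered top and triangulating gives 8 facets — a wedge (ramp): 18.6 × 10 mm base, rising to 9.39 mm along the y=0 edge and sloping linearly to z=0 at y=10.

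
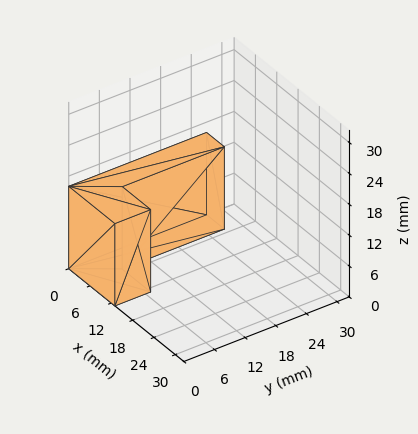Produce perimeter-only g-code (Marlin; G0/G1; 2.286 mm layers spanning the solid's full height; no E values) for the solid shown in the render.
Reading the render: the shape is an L-shaped prism: outer 13 × 27 mm, arm thicknesses ≈ 7 mm (horizontal) and 5 mm (vertical), extruded 16 mm in z (dimensions read to the nearest mm from the axis ticks). For the g-code, the solid's height is divided into equal slices at the stated Δz and each level perimeter traced with G1 moves after a G0 lift.

; perimeter-only toolpath
G21 ; units = mm
G90 ; absolute positioning
G28 ; home
; layer 1
G0 Z2.286
G0 X0.000 Y0.000
G1 X13.000 Y0.000
G1 X13.000 Y7.000
G1 X5.000 Y7.000
G1 X5.000 Y27.000
G1 X0.000 Y27.000
G1 X0.000 Y0.000
; layer 2
G0 Z4.571
G0 X0.000 Y0.000
G1 X13.000 Y0.000
G1 X13.000 Y7.000
G1 X5.000 Y7.000
G1 X5.000 Y27.000
G1 X0.000 Y27.000
G1 X0.000 Y0.000
; layer 3
G0 Z6.857
G0 X0.000 Y0.000
G1 X13.000 Y0.000
G1 X13.000 Y7.000
G1 X5.000 Y7.000
G1 X5.000 Y27.000
G1 X0.000 Y27.000
G1 X0.000 Y0.000
; layer 4
G0 Z9.143
G0 X0.000 Y0.000
G1 X13.000 Y0.000
G1 X13.000 Y7.000
G1 X5.000 Y7.000
G1 X5.000 Y27.000
G1 X0.000 Y27.000
G1 X0.000 Y0.000
; layer 5
G0 Z11.429
G0 X0.000 Y0.000
G1 X13.000 Y0.000
G1 X13.000 Y7.000
G1 X5.000 Y7.000
G1 X5.000 Y27.000
G1 X0.000 Y27.000
G1 X0.000 Y0.000
; layer 6
G0 Z13.714
G0 X0.000 Y0.000
G1 X13.000 Y0.000
G1 X13.000 Y7.000
G1 X5.000 Y7.000
G1 X5.000 Y27.000
G1 X0.000 Y27.000
G1 X0.000 Y0.000
; layer 7
G0 Z16.000
G0 X0.000 Y0.000
G1 X13.000 Y0.000
G1 X13.000 Y7.000
G1 X5.000 Y7.000
G1 X5.000 Y27.000
G1 X0.000 Y27.000
G1 X0.000 Y0.000
M2 ; end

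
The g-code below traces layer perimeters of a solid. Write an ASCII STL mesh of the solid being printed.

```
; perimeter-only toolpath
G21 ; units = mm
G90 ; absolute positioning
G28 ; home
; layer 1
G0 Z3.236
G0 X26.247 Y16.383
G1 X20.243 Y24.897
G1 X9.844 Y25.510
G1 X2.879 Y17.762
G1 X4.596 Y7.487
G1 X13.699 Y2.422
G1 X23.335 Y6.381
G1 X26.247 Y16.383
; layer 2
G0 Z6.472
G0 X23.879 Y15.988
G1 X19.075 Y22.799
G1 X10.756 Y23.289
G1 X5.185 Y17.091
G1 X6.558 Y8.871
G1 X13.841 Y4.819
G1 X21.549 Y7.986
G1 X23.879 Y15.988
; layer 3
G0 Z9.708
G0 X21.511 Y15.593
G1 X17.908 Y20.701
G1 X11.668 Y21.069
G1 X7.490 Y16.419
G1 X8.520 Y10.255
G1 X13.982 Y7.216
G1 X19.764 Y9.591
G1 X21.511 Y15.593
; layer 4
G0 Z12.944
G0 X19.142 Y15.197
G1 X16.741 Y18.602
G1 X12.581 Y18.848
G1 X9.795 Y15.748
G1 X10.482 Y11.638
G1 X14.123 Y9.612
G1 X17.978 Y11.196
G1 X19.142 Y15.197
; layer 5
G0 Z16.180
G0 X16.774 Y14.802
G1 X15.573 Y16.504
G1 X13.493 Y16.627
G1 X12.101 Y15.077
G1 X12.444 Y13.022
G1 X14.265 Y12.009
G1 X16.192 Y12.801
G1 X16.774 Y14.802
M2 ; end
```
solid part
  facet normal 0.0000 0.0000 -1.0000
    outer loop
      vertex 8.931 27.731 0.000
      vertex 21.410 26.995 0.000
      vertex 28.615 16.779 0.000
    endloop
  endfacet
  facet normal 0.0000 0.0000 -1.0000
    outer loop
      vertex 0.574 18.433 0.000
      vertex 8.931 27.731 0.000
      vertex 28.615 16.779 0.000
    endloop
  endfacet
  facet normal 0.0000 0.0000 -1.0000
    outer loop
      vertex 2.634 6.103 0.000
      vertex 0.574 18.433 0.000
      vertex 28.615 16.779 0.000
    endloop
  endfacet
  facet normal 0.0000 0.0000 -1.0000
    outer loop
      vertex 13.558 0.025 0.000
      vertex 2.634 6.103 0.000
      vertex 28.615 16.779 0.000
    endloop
  endfacet
  facet normal 0.0000 0.0000 -1.0000
    outer loop
      vertex 25.121 4.776 0.000
      vertex 13.558 0.025 0.000
      vertex 28.615 16.779 0.000
    endloop
  endfacet
  facet normal 0.6794 0.4791 0.5557
    outer loop
      vertex 28.615 16.779 0.000
      vertex 21.410 26.995 0.000
      vertex 14.406 14.406 19.416
    endloop
  endfacet
  facet normal 0.0489 0.8299 0.5558
    outer loop
      vertex 21.410 26.995 0.000
      vertex 8.931 27.731 0.000
      vertex 14.406 14.406 19.416
    endloop
  endfacet
  facet normal -0.6183 0.5557 0.5557
    outer loop
      vertex 8.931 27.731 0.000
      vertex 0.574 18.433 0.000
      vertex 14.406 14.406 19.416
    endloop
  endfacet
  facet normal -0.8200 -0.1370 0.5557
    outer loop
      vertex 0.574 18.433 0.000
      vertex 2.634 6.103 0.000
      vertex 14.406 14.406 19.416
    endloop
  endfacet
  facet normal -0.4042 -0.7265 0.5557
    outer loop
      vertex 2.634 6.103 0.000
      vertex 13.558 0.025 0.000
      vertex 14.406 14.406 19.416
    endloop
  endfacet
  facet normal 0.3160 -0.7690 0.5558
    outer loop
      vertex 13.558 0.025 0.000
      vertex 25.121 4.776 0.000
      vertex 14.406 14.406 19.416
    endloop
  endfacet
  facet normal 0.7982 -0.2324 0.5558
    outer loop
      vertex 25.121 4.776 0.000
      vertex 28.615 16.779 0.000
      vertex 14.406 14.406 19.416
    endloop
  endfacet
endsolid part

The G0 Z moves step by Δz≈3.236 mm. The G1 loops shrink linearly with z, so the solid tapers from its base footprint up to z≈19.4. Closing with a flat bottom cap and the tapered top and triangulating gives 12 facets — a regular 7-sided pyramid, base circumscribed radius ≈ 14.4 mm, apex at z ≈ 19.4 mm.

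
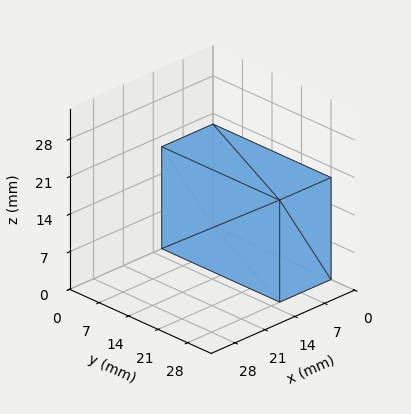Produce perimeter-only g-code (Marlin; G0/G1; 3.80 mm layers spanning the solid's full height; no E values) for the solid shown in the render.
Reading the render: the shape is a rectangular box, roughly 12 × 28 mm footprint and 19 mm tall (dimensions read to the nearest mm from the axis ticks). For the g-code, the solid's height is divided into equal slices at the stated Δz and each level perimeter traced with G1 moves after a G0 lift.

; perimeter-only toolpath
G21 ; units = mm
G90 ; absolute positioning
G28 ; home
; layer 1
G0 Z3.80
G0 X0.00 Y0.00
G1 X12.00 Y0.00
G1 X12.00 Y28.00
G1 X0.00 Y28.00
G1 X0.00 Y0.00
; layer 2
G0 Z7.60
G0 X0.00 Y0.00
G1 X12.00 Y0.00
G1 X12.00 Y28.00
G1 X0.00 Y28.00
G1 X0.00 Y0.00
; layer 3
G0 Z11.40
G0 X0.00 Y0.00
G1 X12.00 Y0.00
G1 X12.00 Y28.00
G1 X0.00 Y28.00
G1 X0.00 Y0.00
; layer 4
G0 Z15.20
G0 X0.00 Y0.00
G1 X12.00 Y0.00
G1 X12.00 Y28.00
G1 X0.00 Y28.00
G1 X0.00 Y0.00
; layer 5
G0 Z19.00
G0 X0.00 Y0.00
G1 X12.00 Y0.00
G1 X12.00 Y28.00
G1 X0.00 Y28.00
G1 X0.00 Y0.00
M2 ; end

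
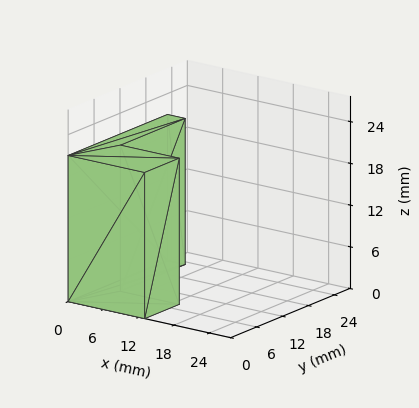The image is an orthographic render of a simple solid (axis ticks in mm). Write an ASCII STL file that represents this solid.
Reading the render: the shape is an L-shaped prism: outer 13 × 23 mm, arm thicknesses ≈ 8 mm (horizontal) and 3 mm (vertical), extruded 21 mm in z (dimensions read to the nearest mm from the axis ticks). For the STL, each face is triangulated and given an outward normal.

solid part
  facet normal 0.0000 0.0000 -1.0000
    outer loop
      vertex 13.000 8.000 0.000
      vertex 13.000 0.000 0.000
      vertex 0.000 0.000 0.000
    endloop
  endfacet
  facet normal 0.0000 0.0000 -1.0000
    outer loop
      vertex 3.000 8.000 0.000
      vertex 13.000 8.000 0.000
      vertex 0.000 0.000 0.000
    endloop
  endfacet
  facet normal 0.0000 0.0000 -1.0000
    outer loop
      vertex 3.000 23.000 0.000
      vertex 3.000 8.000 0.000
      vertex 0.000 0.000 0.000
    endloop
  endfacet
  facet normal 0.0000 0.0000 -1.0000
    outer loop
      vertex 0.000 23.000 0.000
      vertex 3.000 23.000 0.000
      vertex 0.000 0.000 0.000
    endloop
  endfacet
  facet normal 0.0000 0.0000 1.0000
    outer loop
      vertex 0.000 0.000 21.000
      vertex 13.000 0.000 21.000
      vertex 13.000 8.000 21.000
    endloop
  endfacet
  facet normal 0.0000 0.0000 1.0000
    outer loop
      vertex 0.000 0.000 21.000
      vertex 13.000 8.000 21.000
      vertex 3.000 8.000 21.000
    endloop
  endfacet
  facet normal 0.0000 0.0000 1.0000
    outer loop
      vertex 0.000 0.000 21.000
      vertex 3.000 8.000 21.000
      vertex 3.000 23.000 21.000
    endloop
  endfacet
  facet normal 0.0000 0.0000 1.0000
    outer loop
      vertex 0.000 0.000 21.000
      vertex 3.000 23.000 21.000
      vertex 0.000 23.000 21.000
    endloop
  endfacet
  facet normal 0.0000 -1.0000 0.0000
    outer loop
      vertex 0.000 0.000 0.000
      vertex 13.000 0.000 0.000
      vertex 13.000 0.000 21.000
    endloop
  endfacet
  facet normal 0.0000 -1.0000 0.0000
    outer loop
      vertex 0.000 0.000 0.000
      vertex 13.000 0.000 21.000
      vertex 0.000 0.000 21.000
    endloop
  endfacet
  facet normal 1.0000 0.0000 0.0000
    outer loop
      vertex 13.000 0.000 0.000
      vertex 13.000 8.000 0.000
      vertex 13.000 8.000 21.000
    endloop
  endfacet
  facet normal 1.0000 0.0000 0.0000
    outer loop
      vertex 13.000 0.000 0.000
      vertex 13.000 8.000 21.000
      vertex 13.000 0.000 21.000
    endloop
  endfacet
  facet normal 0.0000 1.0000 0.0000
    outer loop
      vertex 13.000 8.000 0.000
      vertex 3.000 8.000 0.000
      vertex 3.000 8.000 21.000
    endloop
  endfacet
  facet normal 0.0000 1.0000 0.0000
    outer loop
      vertex 13.000 8.000 0.000
      vertex 3.000 8.000 21.000
      vertex 13.000 8.000 21.000
    endloop
  endfacet
  facet normal 1.0000 0.0000 0.0000
    outer loop
      vertex 3.000 8.000 0.000
      vertex 3.000 23.000 0.000
      vertex 3.000 23.000 21.000
    endloop
  endfacet
  facet normal 1.0000 0.0000 0.0000
    outer loop
      vertex 3.000 8.000 0.000
      vertex 3.000 23.000 21.000
      vertex 3.000 8.000 21.000
    endloop
  endfacet
  facet normal 0.0000 1.0000 0.0000
    outer loop
      vertex 3.000 23.000 0.000
      vertex 0.000 23.000 0.000
      vertex 0.000 23.000 21.000
    endloop
  endfacet
  facet normal 0.0000 1.0000 0.0000
    outer loop
      vertex 3.000 23.000 0.000
      vertex 0.000 23.000 21.000
      vertex 3.000 23.000 21.000
    endloop
  endfacet
  facet normal -1.0000 0.0000 0.0000
    outer loop
      vertex 0.000 23.000 0.000
      vertex 0.000 0.000 0.000
      vertex 0.000 0.000 21.000
    endloop
  endfacet
  facet normal -1.0000 0.0000 0.0000
    outer loop
      vertex 0.000 23.000 0.000
      vertex 0.000 0.000 21.000
      vertex 0.000 23.000 21.000
    endloop
  endfacet
endsolid part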